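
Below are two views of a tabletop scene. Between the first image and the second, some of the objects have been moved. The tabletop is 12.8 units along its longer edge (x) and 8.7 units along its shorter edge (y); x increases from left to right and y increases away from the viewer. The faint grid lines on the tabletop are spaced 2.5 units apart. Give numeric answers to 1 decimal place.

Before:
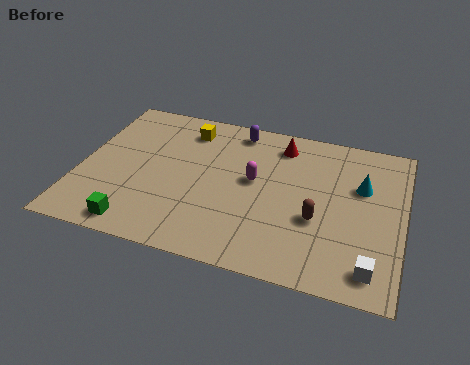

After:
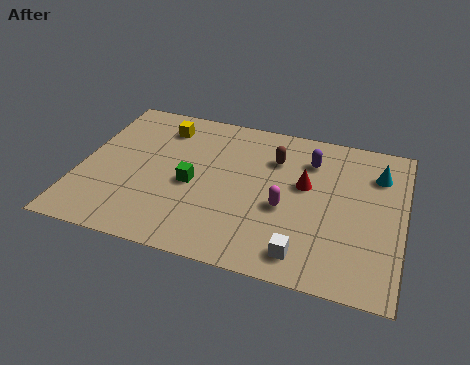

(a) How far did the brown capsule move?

3.6

The brown capsule was near (9.5, 3.3) before and (7.6, 6.3) after, so it travelled √(1.9² + 3.0²) ≈ 3.6 units.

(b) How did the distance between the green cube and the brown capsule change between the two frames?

-3.4

The distance was about 7.3 in the first image and 3.9 in the second, so they moved 3.4 units closer together.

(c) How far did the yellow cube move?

1.0

From (4.0, 7.1) to (3.0, 7.0), the yellow cube covered √(1.0² + 0.1²) ≈ 1.0 units.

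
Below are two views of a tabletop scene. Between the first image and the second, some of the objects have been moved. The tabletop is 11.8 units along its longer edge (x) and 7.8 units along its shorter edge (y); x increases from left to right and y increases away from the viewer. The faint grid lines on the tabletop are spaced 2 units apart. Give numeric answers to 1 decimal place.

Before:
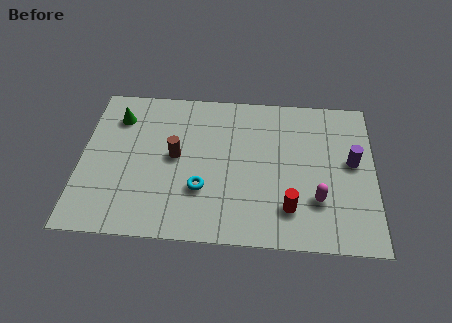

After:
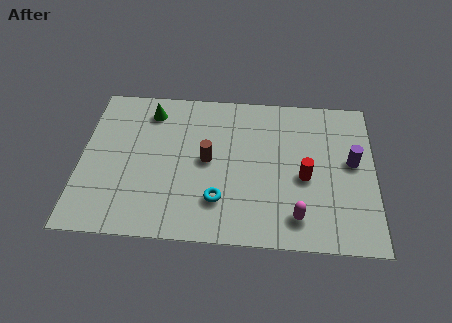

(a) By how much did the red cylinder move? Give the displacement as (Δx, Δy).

(0.6, 1.6)

The red cylinder was at about (8.4, 1.8) and moved to about (9.0, 3.4).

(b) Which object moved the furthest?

the red cylinder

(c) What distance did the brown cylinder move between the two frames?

1.3

The brown cylinder was near (3.8, 4.1) before and (5.1, 4.0) after, so it travelled √(1.3² + 0.1²) ≈ 1.3 units.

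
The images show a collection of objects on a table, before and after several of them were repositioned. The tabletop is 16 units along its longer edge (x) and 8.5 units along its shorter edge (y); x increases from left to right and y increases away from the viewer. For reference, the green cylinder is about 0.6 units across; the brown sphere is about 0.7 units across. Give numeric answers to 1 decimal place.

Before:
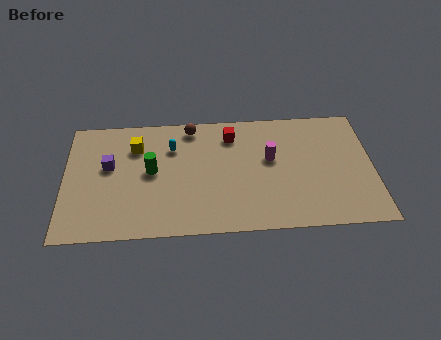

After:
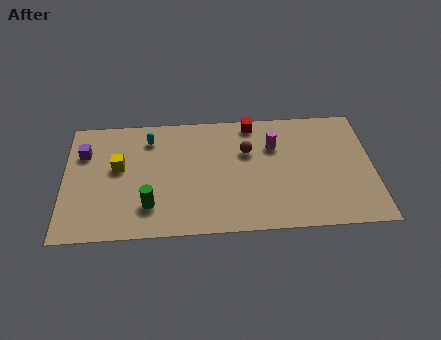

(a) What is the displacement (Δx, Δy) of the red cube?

(1.1, 0.8)

The red cube was at about (8.7, 6.8) and moved to about (9.8, 7.6).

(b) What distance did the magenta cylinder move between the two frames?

0.9

From (10.7, 5.0) to (10.9, 5.9), the magenta cylinder covered √(0.2² + 0.9²) ≈ 0.9 units.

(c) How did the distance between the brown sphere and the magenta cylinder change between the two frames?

-3.4

They were about 4.8 units apart before and 1.4 after — 3.4 units closer together.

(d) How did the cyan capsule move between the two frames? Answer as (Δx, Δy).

(-1.2, 0.7)

The cyan capsule started near (5.6, 6.1) and ended near (4.4, 6.8).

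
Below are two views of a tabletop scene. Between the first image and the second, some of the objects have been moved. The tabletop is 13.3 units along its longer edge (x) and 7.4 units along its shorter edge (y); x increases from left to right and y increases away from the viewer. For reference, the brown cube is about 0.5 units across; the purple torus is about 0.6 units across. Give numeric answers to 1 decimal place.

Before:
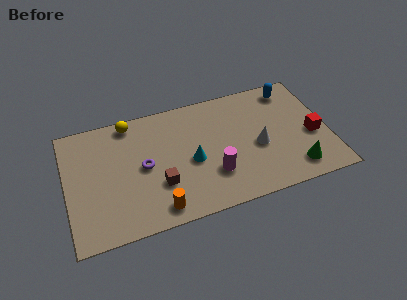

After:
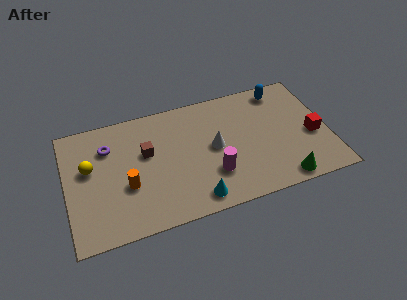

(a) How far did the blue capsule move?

0.5

The blue capsule moved from about (11.7, 6.3) to (11.2, 6.4), a distance of √(0.5² + 0.1²) ≈ 0.5.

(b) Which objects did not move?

the red cube and the magenta cylinder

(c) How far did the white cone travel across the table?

2.3

The white cone moved from about (9.7, 3.2) to (7.5, 3.8), a distance of √(2.2² + 0.6²) ≈ 2.3.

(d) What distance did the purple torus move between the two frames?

2.4

The purple torus was near (3.9, 3.7) before and (2.2, 5.4) after, so it travelled √(1.7² + 1.7²) ≈ 2.4 units.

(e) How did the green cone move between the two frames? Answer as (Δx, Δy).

(-0.7, -0.5)

The green cone started near (11.4, 1.3) and ended near (10.7, 0.8).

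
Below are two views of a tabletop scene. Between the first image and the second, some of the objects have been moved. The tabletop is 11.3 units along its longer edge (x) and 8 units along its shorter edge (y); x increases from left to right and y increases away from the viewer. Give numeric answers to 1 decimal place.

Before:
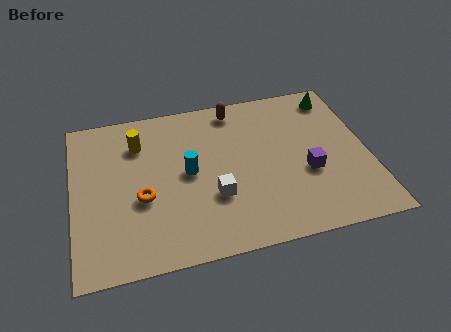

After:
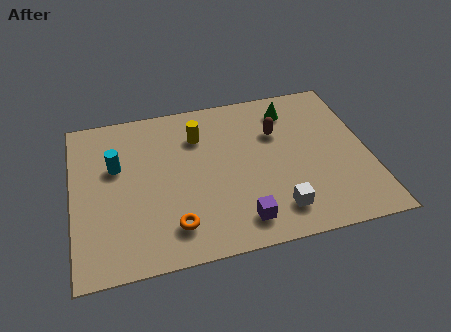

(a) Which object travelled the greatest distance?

the purple cube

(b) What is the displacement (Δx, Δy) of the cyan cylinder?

(-2.7, 0.9)

The cyan cylinder started near (4.4, 4.1) and ended near (1.7, 5.0).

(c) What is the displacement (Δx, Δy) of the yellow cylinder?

(2.3, -0.1)

The yellow cylinder was at about (2.6, 6.0) and moved to about (4.9, 5.9).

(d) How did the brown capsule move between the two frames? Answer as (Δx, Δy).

(1.5, -1.6)

The brown capsule started near (6.4, 7.0) and ended near (7.9, 5.4).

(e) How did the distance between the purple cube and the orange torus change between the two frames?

-3.8

The distance was about 6.3 in the first image and 2.5 in the second, so they moved 3.8 units closer together.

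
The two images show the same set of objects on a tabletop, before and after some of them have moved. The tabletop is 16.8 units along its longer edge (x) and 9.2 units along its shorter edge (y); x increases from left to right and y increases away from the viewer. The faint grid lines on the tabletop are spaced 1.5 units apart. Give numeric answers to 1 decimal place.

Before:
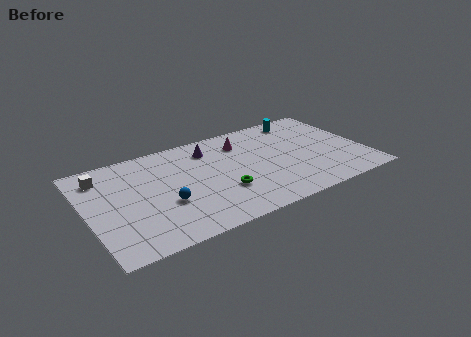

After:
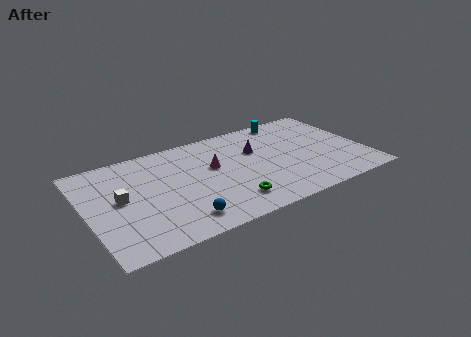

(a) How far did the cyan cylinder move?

0.9

From (13.6, 8.0) to (12.8, 8.3), the cyan cylinder covered √(0.8² + 0.3²) ≈ 0.9 units.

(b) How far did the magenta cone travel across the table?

2.6

The magenta cone moved from about (9.7, 7.1) to (7.7, 5.5), a distance of √(2.0² + 1.6²) ≈ 2.6.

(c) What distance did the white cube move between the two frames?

2.6

From (1.2, 7.4) to (2.0, 4.9), the white cube covered √(0.8² + 2.5²) ≈ 2.6 units.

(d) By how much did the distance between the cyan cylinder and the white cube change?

-1.1

They were about 12.4 units apart before and 11.3 after — 1.1 units closer together.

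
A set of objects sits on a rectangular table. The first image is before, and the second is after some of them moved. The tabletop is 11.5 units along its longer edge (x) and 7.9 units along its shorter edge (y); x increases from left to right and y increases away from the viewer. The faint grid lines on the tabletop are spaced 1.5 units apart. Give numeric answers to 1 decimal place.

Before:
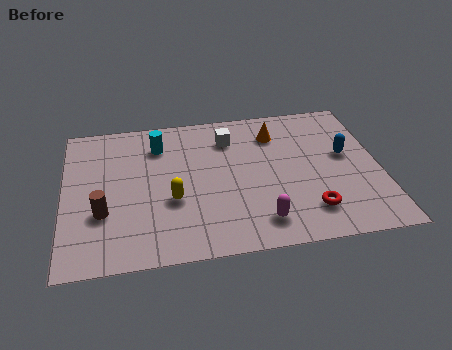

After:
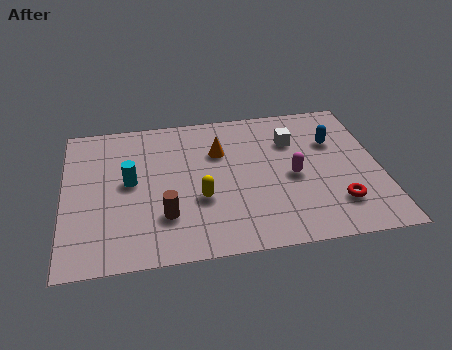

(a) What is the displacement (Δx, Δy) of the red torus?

(1.0, 0.2)

From the two frames, the red torus sits at roughly (8.8, 1.7) before and (9.8, 1.9) after.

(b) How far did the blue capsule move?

0.9

From (10.3, 4.5) to (9.9, 5.3), the blue capsule covered √(0.4² + 0.8²) ≈ 0.9 units.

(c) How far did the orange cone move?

2.2

The orange cone moved from about (7.8, 6.1) to (5.7, 5.4), a distance of √(2.1² + 0.7²) ≈ 2.2.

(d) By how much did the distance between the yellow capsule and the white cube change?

+0.6

Before: roughly 3.8 units apart; after: 4.4. That's 0.6 units further apart.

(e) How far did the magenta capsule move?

2.6

The magenta capsule moved from about (7.0, 1.4) to (8.3, 3.6), a distance of √(1.3² + 2.2²) ≈ 2.6.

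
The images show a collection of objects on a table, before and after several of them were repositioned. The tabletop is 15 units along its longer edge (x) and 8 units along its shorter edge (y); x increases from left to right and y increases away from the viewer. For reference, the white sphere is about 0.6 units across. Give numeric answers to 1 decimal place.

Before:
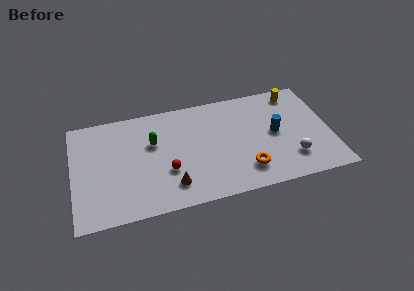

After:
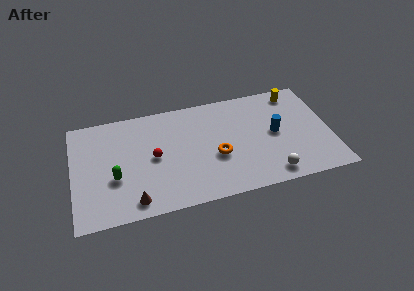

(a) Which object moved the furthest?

the green capsule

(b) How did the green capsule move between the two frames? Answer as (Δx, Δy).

(-2.3, -2.1)

The green capsule started near (4.7, 5.1) and ended near (2.4, 3.0).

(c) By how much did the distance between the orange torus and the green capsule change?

-0.3

The distance was about 6.2 in the first image and 5.9 in the second, so they moved 0.3 units closer together.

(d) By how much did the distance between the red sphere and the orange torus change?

-0.9

They were about 4.6 units apart before and 3.7 after — 0.9 units closer together.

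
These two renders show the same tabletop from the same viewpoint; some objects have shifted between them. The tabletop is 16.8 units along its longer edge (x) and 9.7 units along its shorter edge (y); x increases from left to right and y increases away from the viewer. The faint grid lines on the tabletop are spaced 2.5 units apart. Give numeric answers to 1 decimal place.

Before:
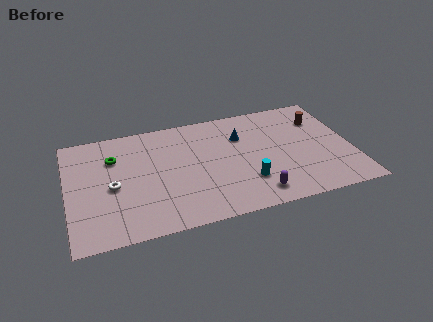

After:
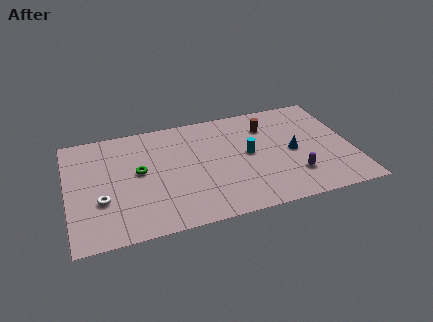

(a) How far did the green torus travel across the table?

2.1

The green torus was near (2.8, 6.9) before and (4.2, 5.3) after, so it travelled √(1.4² + 1.6²) ≈ 2.1 units.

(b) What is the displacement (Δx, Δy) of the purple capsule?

(2.4, 1.0)

The purple capsule started near (10.8, 1.5) and ended near (13.2, 2.5).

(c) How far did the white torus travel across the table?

1.2

From (2.6, 4.4) to (1.9, 3.4), the white torus covered √(0.7² + 1.0²) ≈ 1.2 units.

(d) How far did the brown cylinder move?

3.2

From (15.2, 7.1) to (12.0, 7.3), the brown cylinder covered √(3.2² + 0.2²) ≈ 3.2 units.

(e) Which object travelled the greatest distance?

the blue cone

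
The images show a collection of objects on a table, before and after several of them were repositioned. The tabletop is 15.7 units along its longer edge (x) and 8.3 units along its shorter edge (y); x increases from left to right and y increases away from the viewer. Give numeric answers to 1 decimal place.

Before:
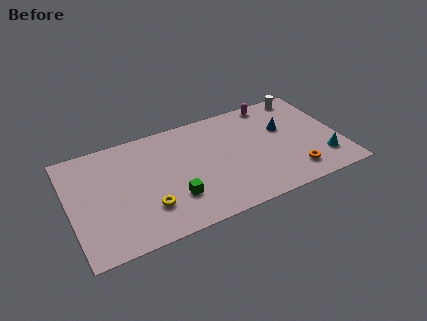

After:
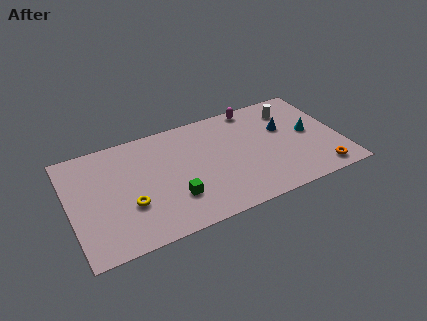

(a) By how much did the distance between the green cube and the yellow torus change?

+1.0

The distance was about 1.5 in the first image and 2.5 in the second, so they moved 1.0 units further apart.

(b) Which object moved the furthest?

the cyan cone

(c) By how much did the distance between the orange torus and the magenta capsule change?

+1.2

The distance was about 5.9 in the first image and 7.1 in the second, so they moved 1.2 units further apart.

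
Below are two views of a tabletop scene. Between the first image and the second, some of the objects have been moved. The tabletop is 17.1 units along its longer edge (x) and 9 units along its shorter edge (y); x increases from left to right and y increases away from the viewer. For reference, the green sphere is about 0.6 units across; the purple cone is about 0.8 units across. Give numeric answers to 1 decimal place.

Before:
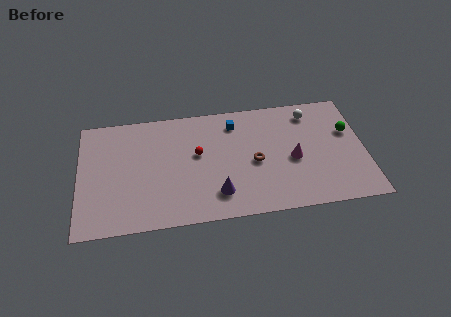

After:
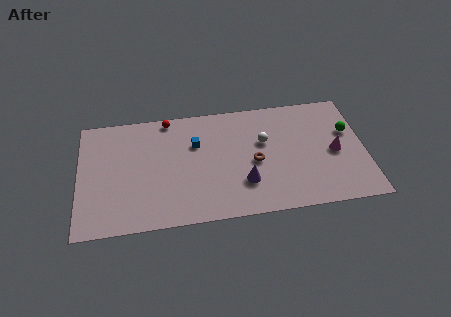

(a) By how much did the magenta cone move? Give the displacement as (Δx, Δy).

(2.5, 0.2)

From the two frames, the magenta cone sits at roughly (12.8, 4.0) before and (15.3, 4.2) after.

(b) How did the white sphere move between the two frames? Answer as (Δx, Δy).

(-2.9, -1.9)

The white sphere started near (14.0, 7.5) and ended near (11.1, 5.6).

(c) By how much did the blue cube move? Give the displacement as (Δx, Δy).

(-2.4, -1.3)

The blue cube started near (9.4, 7.3) and ended near (7.0, 6.0).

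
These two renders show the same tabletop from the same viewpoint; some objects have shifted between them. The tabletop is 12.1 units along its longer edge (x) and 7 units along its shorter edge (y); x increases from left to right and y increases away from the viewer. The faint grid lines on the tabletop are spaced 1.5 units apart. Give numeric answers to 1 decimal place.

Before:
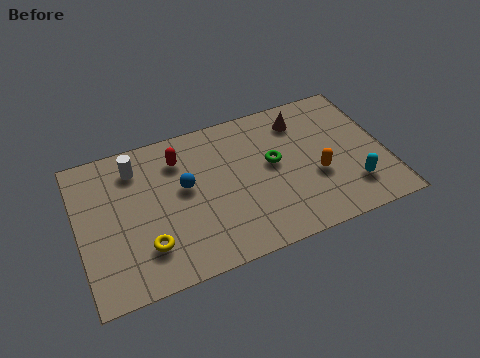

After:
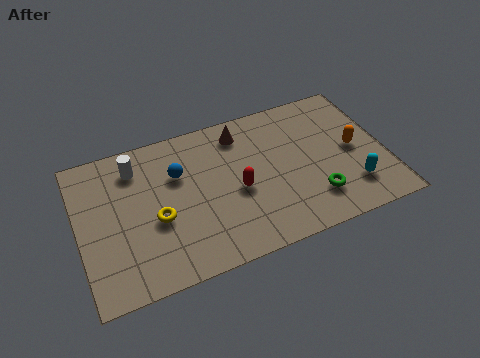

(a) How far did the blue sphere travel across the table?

0.7

The blue sphere moved from about (4.2, 4.0) to (4.0, 4.7), a distance of √(0.2² + 0.7²) ≈ 0.7.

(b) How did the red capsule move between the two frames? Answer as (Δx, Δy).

(2.1, -2.3)

From the two frames, the red capsule sits at roughly (4.1, 5.4) before and (6.2, 3.1) after.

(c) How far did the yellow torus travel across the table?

1.2

The yellow torus moved from about (2.5, 1.8) to (3.0, 2.9), a distance of √(0.5² + 1.1²) ≈ 1.2.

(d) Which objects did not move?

the white cylinder and the cyan capsule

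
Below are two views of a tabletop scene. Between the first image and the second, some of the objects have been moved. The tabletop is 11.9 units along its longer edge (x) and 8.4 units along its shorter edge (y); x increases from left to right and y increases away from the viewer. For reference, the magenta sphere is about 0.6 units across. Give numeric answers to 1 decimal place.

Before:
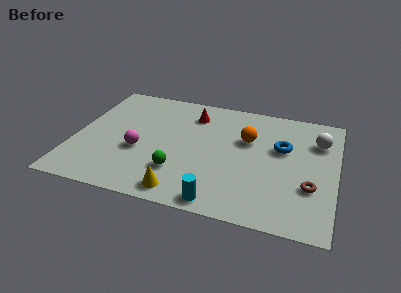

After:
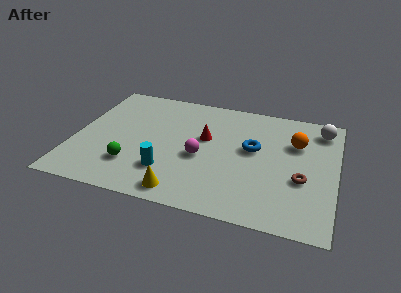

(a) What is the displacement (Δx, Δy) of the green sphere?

(-2.1, -0.1)

The green sphere started near (4.9, 2.3) and ended near (2.8, 2.2).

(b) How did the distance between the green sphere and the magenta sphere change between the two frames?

+1.2

They were about 2.1 units apart before and 3.3 after — 1.2 units further apart.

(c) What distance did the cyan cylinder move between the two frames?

2.9

From (6.9, 0.8) to (4.4, 2.2), the cyan cylinder covered √(2.5² + 1.4²) ≈ 2.9 units.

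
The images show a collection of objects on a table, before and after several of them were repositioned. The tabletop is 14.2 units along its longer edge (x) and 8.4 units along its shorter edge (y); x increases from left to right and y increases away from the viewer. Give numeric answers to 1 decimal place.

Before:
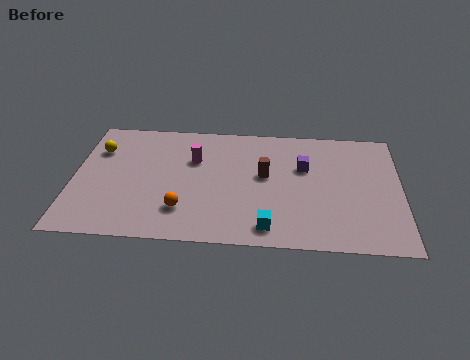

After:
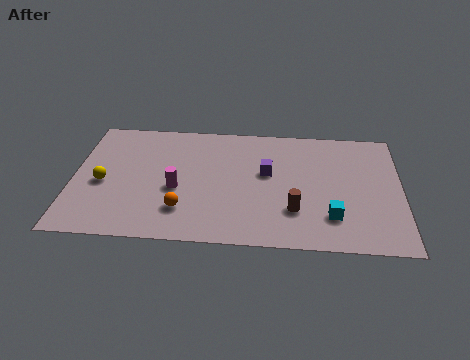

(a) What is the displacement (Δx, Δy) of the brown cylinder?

(1.3, -2.3)

The brown cylinder started near (8.3, 4.7) and ended near (9.6, 2.4).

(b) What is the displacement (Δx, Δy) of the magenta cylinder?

(-0.7, -2.1)

The magenta cylinder was at about (5.2, 5.6) and moved to about (4.5, 3.5).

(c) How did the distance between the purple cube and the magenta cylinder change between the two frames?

-0.7

They were about 4.8 units apart before and 4.1 after — 0.7 units closer together.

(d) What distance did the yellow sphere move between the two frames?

2.3

The yellow sphere moved from about (1.0, 6.0) to (1.3, 3.7), a distance of √(0.3² + 2.3²) ≈ 2.3.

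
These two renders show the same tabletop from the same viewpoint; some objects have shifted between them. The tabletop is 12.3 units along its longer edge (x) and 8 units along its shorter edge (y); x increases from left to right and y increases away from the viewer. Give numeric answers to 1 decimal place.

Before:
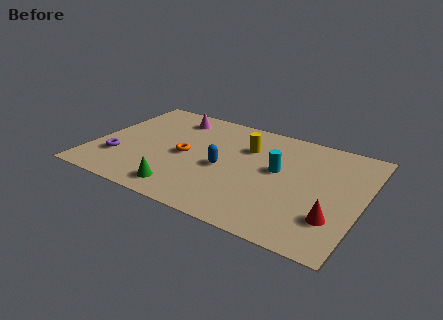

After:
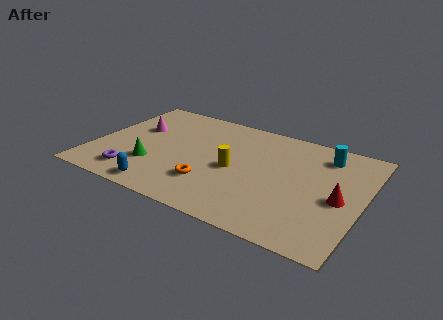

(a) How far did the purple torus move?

1.3

From (1.3, 2.3) to (2.2, 1.4), the purple torus covered √(0.9² + 0.9²) ≈ 1.3 units.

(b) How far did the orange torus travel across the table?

2.1

The orange torus was near (4.2, 3.8) before and (5.6, 2.2) after, so it travelled √(1.4² + 1.6²) ≈ 2.1 units.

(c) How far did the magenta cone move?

2.2

The magenta cone was near (3.2, 6.6) before and (1.7, 5.0) after, so it travelled √(1.5² + 1.6²) ≈ 2.2 units.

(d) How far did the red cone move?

1.4

From (11.2, 2.2) to (11.3, 3.6), the red cone covered √(0.1² + 1.4²) ≈ 1.4 units.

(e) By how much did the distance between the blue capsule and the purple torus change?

-3.4

Before: roughly 4.9 units apart; after: 1.5. That's 3.4 units closer together.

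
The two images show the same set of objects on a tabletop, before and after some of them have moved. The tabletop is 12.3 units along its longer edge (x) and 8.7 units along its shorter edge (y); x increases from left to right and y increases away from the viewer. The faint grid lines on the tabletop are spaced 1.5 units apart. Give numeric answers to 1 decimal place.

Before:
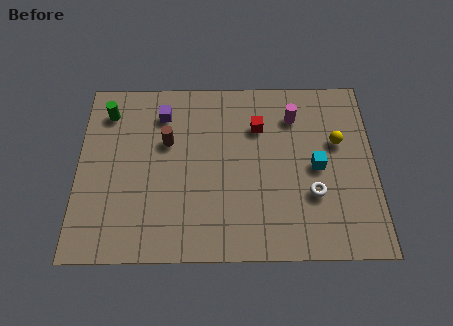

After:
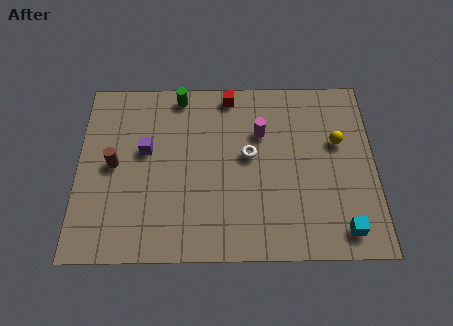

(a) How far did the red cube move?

2.0

The red cube was near (7.5, 6.2) before and (6.3, 7.8) after, so it travelled √(1.2² + 1.6²) ≈ 2.0 units.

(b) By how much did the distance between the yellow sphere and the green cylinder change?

-2.7

Before: roughly 9.7 units apart; after: 7.0. That's 2.7 units closer together.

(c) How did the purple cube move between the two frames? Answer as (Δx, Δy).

(-0.7, -1.8)

From the two frames, the purple cube sits at roughly (3.5, 6.9) before and (2.8, 5.1) after.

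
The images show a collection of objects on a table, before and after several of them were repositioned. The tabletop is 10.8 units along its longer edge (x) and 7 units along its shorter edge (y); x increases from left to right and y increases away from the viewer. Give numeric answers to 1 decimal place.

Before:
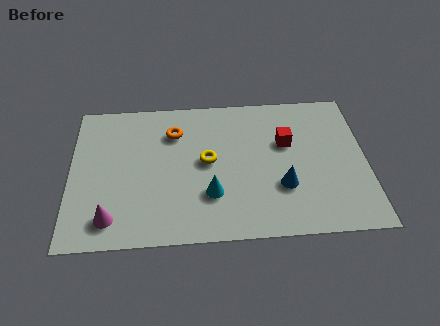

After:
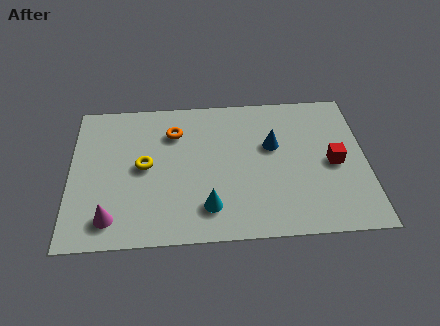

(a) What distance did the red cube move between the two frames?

2.0

The red cube was near (7.9, 4.4) before and (9.6, 3.3) after, so it travelled √(1.7² + 1.1²) ≈ 2.0 units.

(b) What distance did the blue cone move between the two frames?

2.0

The blue cone moved from about (7.7, 2.3) to (7.4, 4.3), a distance of √(0.3² + 2.0²) ≈ 2.0.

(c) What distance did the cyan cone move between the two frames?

0.6

The cyan cone was near (5.1, 2.1) before and (5.0, 1.5) after, so it travelled √(0.1² + 0.6²) ≈ 0.6 units.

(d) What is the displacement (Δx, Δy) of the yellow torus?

(-2.3, -0.1)

The yellow torus started near (5.0, 3.7) and ended near (2.7, 3.6).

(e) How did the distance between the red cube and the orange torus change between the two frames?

+1.9

The distance was about 4.2 in the first image and 6.1 in the second, so they moved 1.9 units further apart.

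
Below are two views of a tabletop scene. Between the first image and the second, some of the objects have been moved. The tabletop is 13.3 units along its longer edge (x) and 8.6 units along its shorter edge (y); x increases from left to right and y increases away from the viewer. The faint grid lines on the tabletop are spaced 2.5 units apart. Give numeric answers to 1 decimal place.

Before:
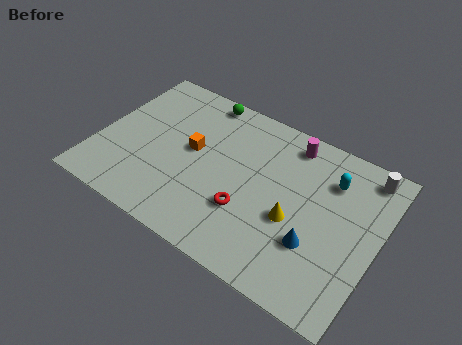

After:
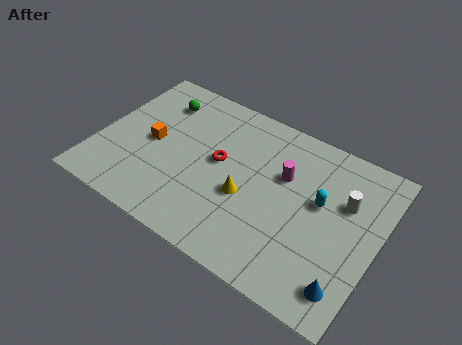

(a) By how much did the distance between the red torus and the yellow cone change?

-0.3

Before: roughly 2.2 units apart; after: 1.9. That's 0.3 units closer together.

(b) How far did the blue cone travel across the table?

2.1

From (10.6, 2.8) to (12.3, 1.5), the blue cone covered √(1.7² + 1.3²) ≈ 2.1 units.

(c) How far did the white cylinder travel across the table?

2.0

The white cylinder was near (12.3, 7.5) before and (11.6, 5.6) after, so it travelled √(0.7² + 1.9²) ≈ 2.0 units.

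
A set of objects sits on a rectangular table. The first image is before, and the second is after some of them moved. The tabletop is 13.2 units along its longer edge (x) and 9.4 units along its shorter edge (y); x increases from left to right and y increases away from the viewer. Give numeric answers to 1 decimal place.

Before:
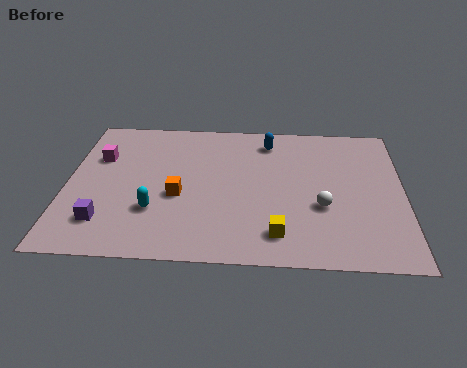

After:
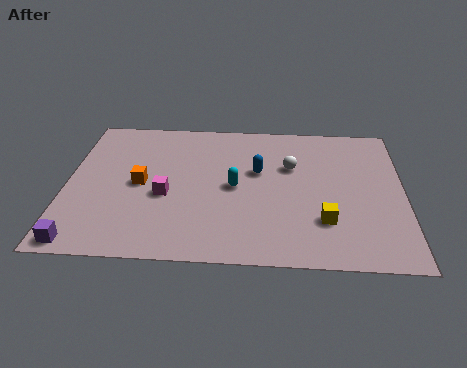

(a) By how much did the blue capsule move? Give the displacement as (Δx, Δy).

(-0.4, -2.1)

The blue capsule started near (7.9, 7.8) and ended near (7.5, 5.7).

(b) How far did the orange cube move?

1.7

From (4.4, 3.9) to (2.9, 4.6), the orange cube covered √(1.5² + 0.7²) ≈ 1.7 units.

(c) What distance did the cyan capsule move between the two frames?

3.5

The cyan capsule was near (3.5, 2.9) before and (6.6, 4.6) after, so it travelled √(3.1² + 1.7²) ≈ 3.5 units.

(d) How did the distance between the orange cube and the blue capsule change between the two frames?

-0.5

They were about 5.2 units apart before and 4.7 after — 0.5 units closer together.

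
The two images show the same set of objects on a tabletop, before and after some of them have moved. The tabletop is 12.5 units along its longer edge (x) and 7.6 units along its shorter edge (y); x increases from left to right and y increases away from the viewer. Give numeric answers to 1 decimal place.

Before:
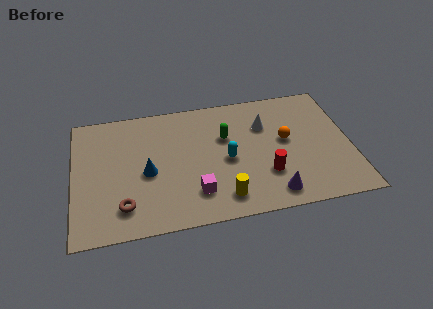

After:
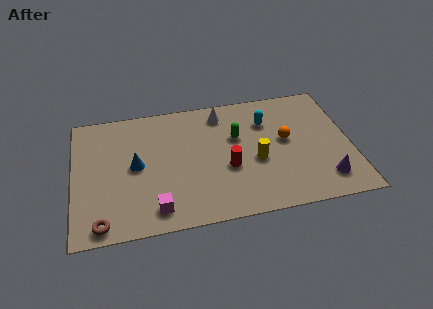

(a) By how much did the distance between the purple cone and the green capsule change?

+0.8

Before: roughly 4.2 units apart; after: 5.0. That's 0.8 units further apart.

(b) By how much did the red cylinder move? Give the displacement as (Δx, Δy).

(-1.7, 0.7)

From the two frames, the red cylinder sits at roughly (8.6, 2.3) before and (6.9, 3.0) after.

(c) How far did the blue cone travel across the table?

0.7

The blue cone was near (3.3, 3.4) before and (2.8, 3.9) after, so it travelled √(0.5² + 0.5²) ≈ 0.7 units.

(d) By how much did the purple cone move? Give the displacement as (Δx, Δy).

(2.4, 0.4)

From the two frames, the purple cone sits at roughly (8.8, 1.1) before and (11.2, 1.5) after.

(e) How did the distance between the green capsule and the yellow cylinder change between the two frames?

-1.8

They were about 3.6 units apart before and 1.8 after — 1.8 units closer together.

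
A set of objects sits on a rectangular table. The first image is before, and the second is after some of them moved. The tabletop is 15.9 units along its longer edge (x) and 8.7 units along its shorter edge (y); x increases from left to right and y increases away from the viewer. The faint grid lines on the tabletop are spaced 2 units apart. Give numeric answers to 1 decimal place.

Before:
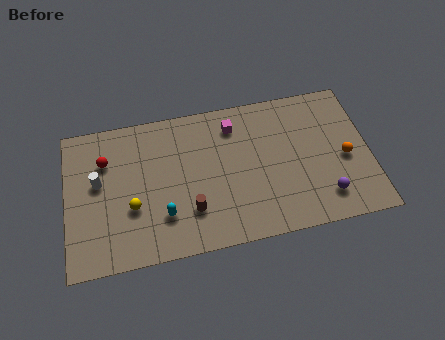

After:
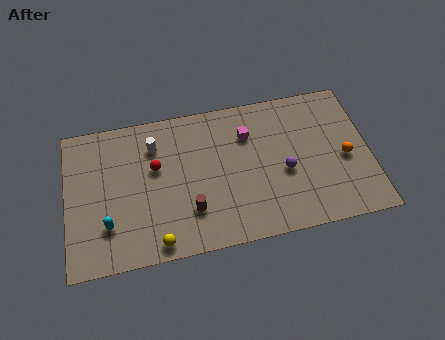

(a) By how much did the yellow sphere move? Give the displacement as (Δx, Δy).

(1.2, -2.3)

From the two frames, the yellow sphere sits at roughly (3.4, 3.2) before and (4.6, 0.9) after.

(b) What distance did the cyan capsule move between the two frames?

2.9

The cyan capsule was near (5.0, 2.4) before and (2.1, 2.4) after, so it travelled √(2.9² + 0.0²) ≈ 2.9 units.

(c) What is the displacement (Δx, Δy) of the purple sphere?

(-2.0, 1.9)

From the two frames, the purple sphere sits at roughly (13.4, 1.8) before and (11.4, 3.7) after.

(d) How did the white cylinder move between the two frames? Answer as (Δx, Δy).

(3.0, 1.6)

From the two frames, the white cylinder sits at roughly (1.7, 5.0) before and (4.7, 6.6) after.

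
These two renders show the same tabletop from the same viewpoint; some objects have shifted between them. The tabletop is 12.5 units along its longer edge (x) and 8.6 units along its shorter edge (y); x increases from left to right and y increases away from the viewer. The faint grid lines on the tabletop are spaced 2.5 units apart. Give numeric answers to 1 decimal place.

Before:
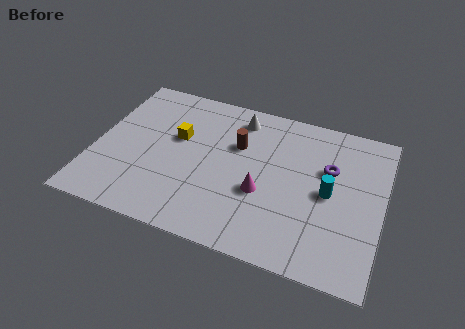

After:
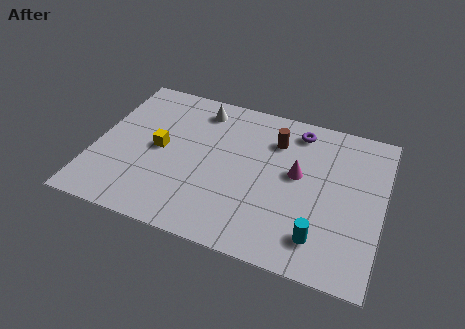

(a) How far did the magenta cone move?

2.1

From (7.4, 3.3) to (8.8, 4.8), the magenta cone covered √(1.4² + 1.5²) ≈ 2.1 units.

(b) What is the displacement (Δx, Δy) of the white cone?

(-1.7, 0.0)

The white cone was at about (6.0, 7.2) and moved to about (4.3, 7.2).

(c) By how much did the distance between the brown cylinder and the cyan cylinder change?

+0.9

The distance was about 4.3 in the first image and 5.2 in the second, so they moved 0.9 units further apart.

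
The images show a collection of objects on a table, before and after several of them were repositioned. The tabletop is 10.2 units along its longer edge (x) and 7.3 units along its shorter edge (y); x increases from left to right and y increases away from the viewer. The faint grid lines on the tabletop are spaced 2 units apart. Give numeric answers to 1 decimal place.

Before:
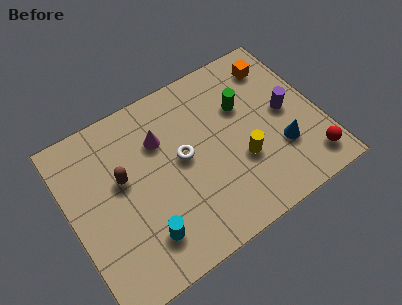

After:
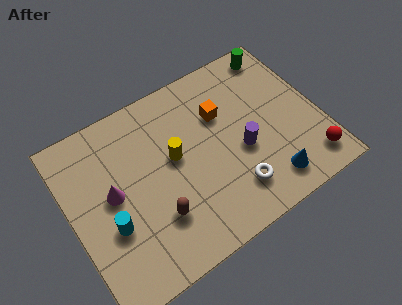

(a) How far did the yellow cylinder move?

2.9

The yellow cylinder moved from about (6.8, 2.6) to (4.3, 4.1), a distance of √(2.5² + 1.5²) ≈ 2.9.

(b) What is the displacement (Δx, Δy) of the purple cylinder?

(-2.0, -0.7)

From the two frames, the purple cylinder sits at roughly (8.9, 3.7) before and (6.9, 3.0) after.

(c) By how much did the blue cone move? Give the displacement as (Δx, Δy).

(-0.7, -1.1)

The blue cone started near (8.4, 2.3) and ended near (7.7, 1.2).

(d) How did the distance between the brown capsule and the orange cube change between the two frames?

-2.6

Before: roughly 6.9 units apart; after: 4.3. That's 2.6 units closer together.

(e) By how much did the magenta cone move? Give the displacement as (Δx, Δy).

(-2.2, -1.2)

From the two frames, the magenta cone sits at roughly (3.9, 5.1) before and (1.7, 3.9) after.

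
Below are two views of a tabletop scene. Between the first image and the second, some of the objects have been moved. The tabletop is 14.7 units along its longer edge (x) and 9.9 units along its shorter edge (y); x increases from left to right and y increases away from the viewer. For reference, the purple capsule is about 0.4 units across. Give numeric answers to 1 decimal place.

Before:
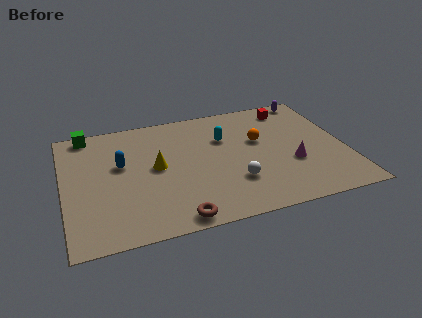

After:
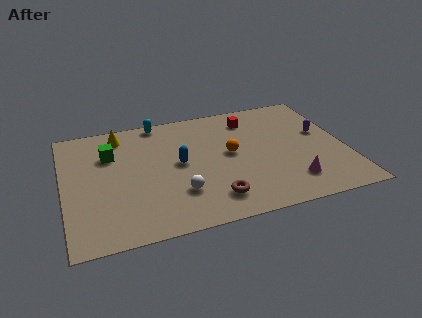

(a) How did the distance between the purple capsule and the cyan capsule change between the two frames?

+3.6

Before: roughly 5.4 units apart; after: 9.0. That's 3.6 units further apart.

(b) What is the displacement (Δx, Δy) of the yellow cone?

(-1.7, 3.2)

From the two frames, the yellow cone sits at roughly (4.8, 5.2) before and (3.1, 8.4) after.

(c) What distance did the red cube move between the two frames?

2.2

The red cube was near (12.2, 8.4) before and (10.0, 8.0) after, so it travelled √(2.2² + 0.4²) ≈ 2.2 units.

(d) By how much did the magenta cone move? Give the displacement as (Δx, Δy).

(-0.2, -1.5)

The magenta cone started near (11.8, 3.6) and ended near (11.6, 2.1).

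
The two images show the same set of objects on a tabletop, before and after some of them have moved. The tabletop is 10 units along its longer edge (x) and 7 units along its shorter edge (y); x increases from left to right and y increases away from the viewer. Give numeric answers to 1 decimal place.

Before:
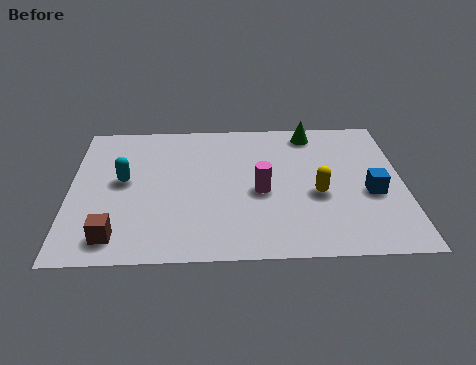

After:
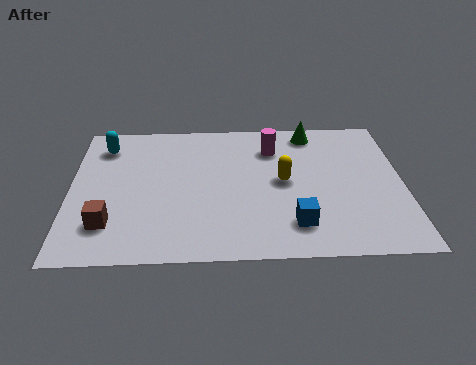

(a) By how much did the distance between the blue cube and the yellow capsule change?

+0.5

Before: roughly 1.6 units apart; after: 2.1. That's 0.5 units further apart.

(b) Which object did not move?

the green cone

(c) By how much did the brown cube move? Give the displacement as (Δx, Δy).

(-0.2, 0.6)

The brown cube started near (1.4, 1.1) and ended near (1.2, 1.7).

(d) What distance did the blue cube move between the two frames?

2.7

The blue cube moved from about (9.0, 2.9) to (6.7, 1.5), a distance of √(2.3² + 1.4²) ≈ 2.7.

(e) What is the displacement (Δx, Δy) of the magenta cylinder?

(0.4, 2.2)

The magenta cylinder started near (5.7, 3.1) and ended near (6.1, 5.3).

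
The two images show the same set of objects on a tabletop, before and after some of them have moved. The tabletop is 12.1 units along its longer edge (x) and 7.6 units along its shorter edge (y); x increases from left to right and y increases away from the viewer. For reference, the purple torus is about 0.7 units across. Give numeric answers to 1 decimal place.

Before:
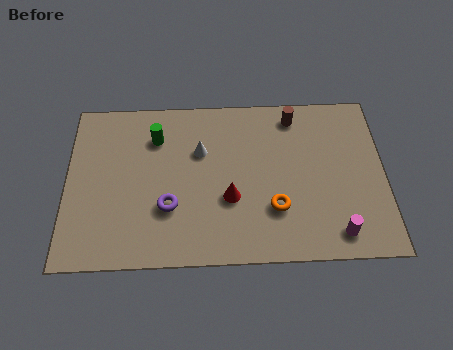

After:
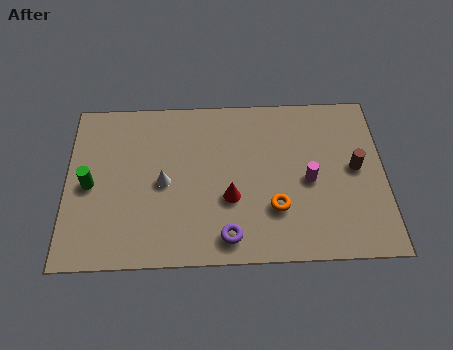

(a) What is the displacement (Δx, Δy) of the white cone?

(-1.4, -1.4)

The white cone started near (5.1, 5.0) and ended near (3.7, 3.6).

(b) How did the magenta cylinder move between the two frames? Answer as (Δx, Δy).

(-1.0, 2.4)

The magenta cylinder started near (10.2, 1.1) and ended near (9.2, 3.5).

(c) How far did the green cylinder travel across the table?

3.3

From (3.4, 5.7) to (0.9, 3.6), the green cylinder covered √(2.5² + 2.1²) ≈ 3.3 units.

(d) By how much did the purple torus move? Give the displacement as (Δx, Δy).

(2.2, -1.4)

The purple torus was at about (3.9, 2.5) and moved to about (6.1, 1.1).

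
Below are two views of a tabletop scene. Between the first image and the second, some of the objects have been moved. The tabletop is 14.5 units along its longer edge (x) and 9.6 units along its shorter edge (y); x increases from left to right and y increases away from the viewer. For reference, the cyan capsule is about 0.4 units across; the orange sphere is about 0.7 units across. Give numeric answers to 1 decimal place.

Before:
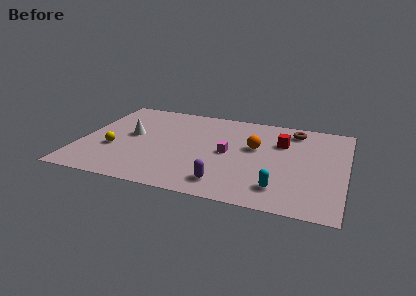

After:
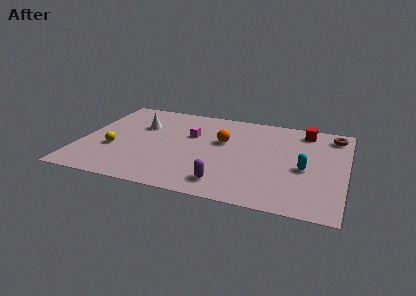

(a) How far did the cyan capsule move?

2.6

From (11.1, 1.9) to (12.3, 4.2), the cyan capsule covered √(1.2² + 2.3²) ≈ 2.6 units.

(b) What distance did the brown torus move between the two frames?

2.2

The brown torus moved from about (11.5, 8.1) to (13.7, 8.1), a distance of √(2.2² + 0.0²) ≈ 2.2.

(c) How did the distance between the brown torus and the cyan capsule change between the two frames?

-2.1

Before: roughly 6.2 units apart; after: 4.1. That's 2.1 units closer together.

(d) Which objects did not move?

the purple capsule and the yellow sphere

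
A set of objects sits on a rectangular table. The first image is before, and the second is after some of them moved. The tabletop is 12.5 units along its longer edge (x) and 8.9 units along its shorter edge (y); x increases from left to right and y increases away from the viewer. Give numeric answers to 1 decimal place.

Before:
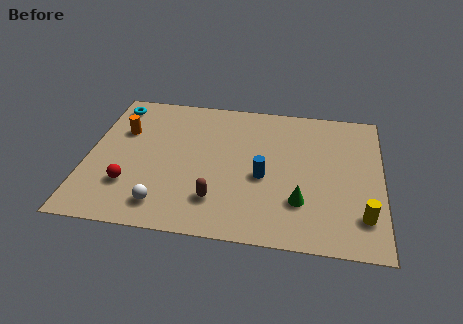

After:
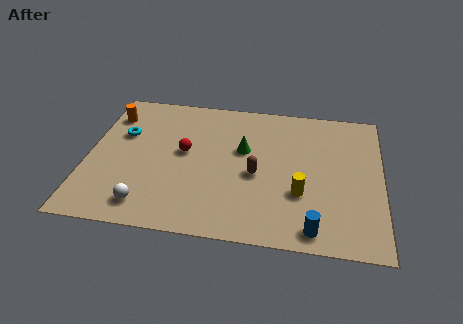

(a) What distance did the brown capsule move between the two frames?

2.4

The brown capsule moved from about (5.6, 2.1) to (7.2, 3.9), a distance of √(1.6² + 1.8²) ≈ 2.4.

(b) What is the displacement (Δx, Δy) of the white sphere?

(-0.7, -0.1)

The white sphere was at about (3.4, 1.5) and moved to about (2.7, 1.4).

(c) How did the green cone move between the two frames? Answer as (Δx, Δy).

(-2.5, 2.9)

From the two frames, the green cone sits at roughly (9.1, 2.5) before and (6.6, 5.4) after.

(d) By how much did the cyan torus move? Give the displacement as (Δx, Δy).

(0.5, -1.9)

The cyan torus was at about (0.9, 7.6) and moved to about (1.4, 5.7).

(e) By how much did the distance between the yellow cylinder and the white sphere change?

-1.7

Before: roughly 8.3 units apart; after: 6.6. That's 1.7 units closer together.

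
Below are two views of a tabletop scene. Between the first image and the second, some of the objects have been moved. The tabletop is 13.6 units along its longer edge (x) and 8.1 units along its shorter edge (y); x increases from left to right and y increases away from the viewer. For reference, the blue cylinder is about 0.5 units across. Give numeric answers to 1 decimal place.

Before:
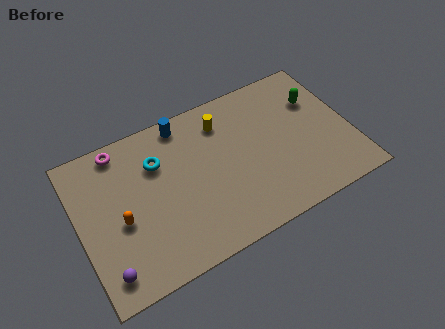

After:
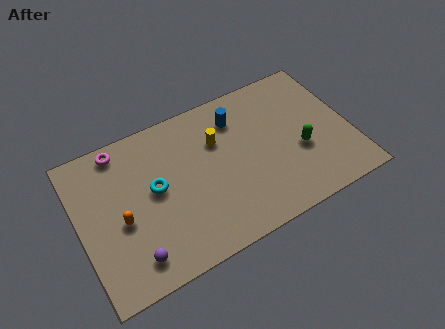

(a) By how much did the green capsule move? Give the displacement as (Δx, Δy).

(-1.2, -2.4)

The green capsule was at about (12.2, 5.6) and moved to about (11.0, 3.2).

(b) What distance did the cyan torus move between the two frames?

1.3

The cyan torus was near (4.1, 5.7) before and (3.8, 4.4) after, so it travelled √(0.3² + 1.3²) ≈ 1.3 units.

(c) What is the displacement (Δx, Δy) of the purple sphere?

(1.3, 0.1)

The purple sphere started near (1.0, 1.3) and ended near (2.3, 1.4).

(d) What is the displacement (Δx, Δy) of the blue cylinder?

(2.6, -0.9)

From the two frames, the blue cylinder sits at roughly (5.6, 7.2) before and (8.2, 6.3) after.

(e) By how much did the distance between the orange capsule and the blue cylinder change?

+1.6

The distance was about 5.2 in the first image and 6.8 in the second, so they moved 1.6 units further apart.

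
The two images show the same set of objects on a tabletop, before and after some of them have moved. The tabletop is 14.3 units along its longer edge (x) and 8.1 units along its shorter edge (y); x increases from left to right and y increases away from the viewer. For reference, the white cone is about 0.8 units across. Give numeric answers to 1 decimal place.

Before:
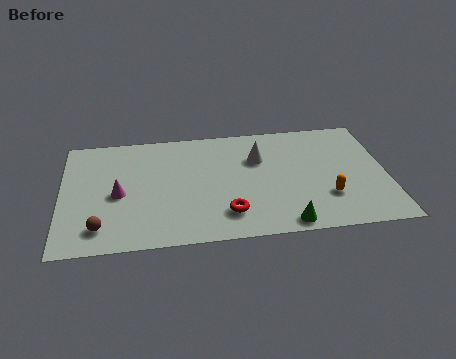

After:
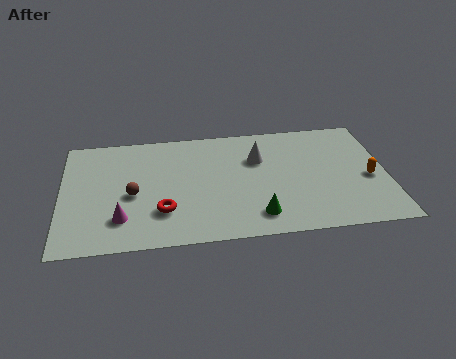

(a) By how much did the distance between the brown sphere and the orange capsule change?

+0.5

The distance was about 9.9 in the first image and 10.4 in the second, so they moved 0.5 units further apart.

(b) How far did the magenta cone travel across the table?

1.7

The magenta cone moved from about (2.5, 3.7) to (2.6, 2.0), a distance of √(0.1² + 1.7²) ≈ 1.7.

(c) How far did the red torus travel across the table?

2.8

The red torus moved from about (7.2, 1.8) to (4.4, 2.3), a distance of √(2.8² + 0.5²) ≈ 2.8.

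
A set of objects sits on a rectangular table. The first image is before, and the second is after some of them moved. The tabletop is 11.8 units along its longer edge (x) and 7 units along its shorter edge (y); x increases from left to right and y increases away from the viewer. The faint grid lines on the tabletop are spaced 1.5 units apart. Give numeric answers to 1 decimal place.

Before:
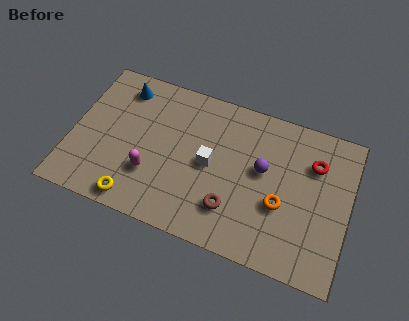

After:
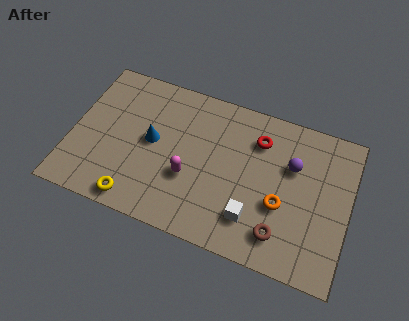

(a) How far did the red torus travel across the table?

2.4

The red torus moved from about (10.2, 5.0) to (7.8, 5.3), a distance of √(2.4² + 0.3²) ≈ 2.4.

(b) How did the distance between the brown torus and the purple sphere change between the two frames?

+0.7

The distance was about 2.5 in the first image and 3.2 in the second, so they moved 0.7 units further apart.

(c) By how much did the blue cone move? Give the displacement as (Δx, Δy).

(1.5, -2.1)

From the two frames, the blue cone sits at roughly (1.9, 5.8) before and (3.4, 3.7) after.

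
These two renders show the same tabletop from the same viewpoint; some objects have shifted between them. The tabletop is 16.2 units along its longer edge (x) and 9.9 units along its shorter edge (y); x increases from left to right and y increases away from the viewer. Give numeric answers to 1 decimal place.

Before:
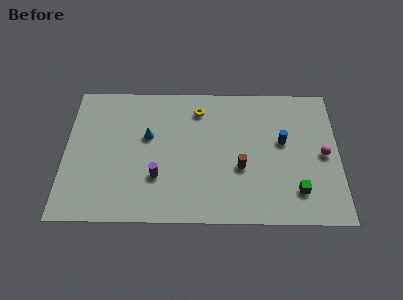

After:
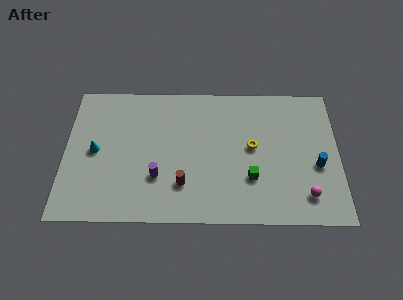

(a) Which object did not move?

the purple cylinder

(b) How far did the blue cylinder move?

2.6

The blue cylinder was near (12.9, 5.7) before and (14.9, 4.0) after, so it travelled √(2.0² + 1.7²) ≈ 2.6 units.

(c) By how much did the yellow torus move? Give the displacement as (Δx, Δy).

(3.2, -2.7)

The yellow torus was at about (7.9, 8.0) and moved to about (11.1, 5.3).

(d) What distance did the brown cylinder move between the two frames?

3.6

From (10.4, 3.8) to (7.0, 2.6), the brown cylinder covered √(3.4² + 1.2²) ≈ 3.6 units.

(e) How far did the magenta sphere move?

3.1

The magenta sphere moved from about (15.3, 4.8) to (14.2, 1.9), a distance of √(1.1² + 2.9²) ≈ 3.1.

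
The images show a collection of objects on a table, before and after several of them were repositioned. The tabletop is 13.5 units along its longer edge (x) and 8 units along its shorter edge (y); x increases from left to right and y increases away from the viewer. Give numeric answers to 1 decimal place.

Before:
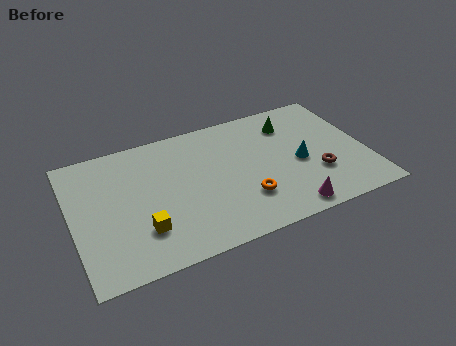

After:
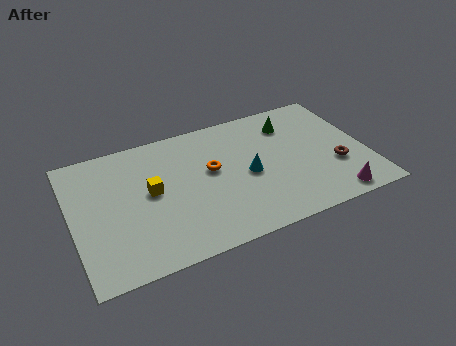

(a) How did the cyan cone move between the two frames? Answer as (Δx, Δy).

(-2.4, 0.1)

From the two frames, the cyan cone sits at roughly (10.4, 3.6) before and (8.0, 3.7) after.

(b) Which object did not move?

the green cone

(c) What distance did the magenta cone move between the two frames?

2.1

The magenta cone was near (9.5, 0.9) before and (11.6, 0.9) after, so it travelled √(2.1² + 0.0²) ≈ 2.1 units.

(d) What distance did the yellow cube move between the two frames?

2.2

The yellow cube was near (3.0, 2.2) before and (3.6, 4.3) after, so it travelled √(0.6² + 2.1²) ≈ 2.2 units.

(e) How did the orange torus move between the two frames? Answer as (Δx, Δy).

(-1.3, 2.3)

The orange torus started near (7.7, 2.3) and ended near (6.4, 4.6).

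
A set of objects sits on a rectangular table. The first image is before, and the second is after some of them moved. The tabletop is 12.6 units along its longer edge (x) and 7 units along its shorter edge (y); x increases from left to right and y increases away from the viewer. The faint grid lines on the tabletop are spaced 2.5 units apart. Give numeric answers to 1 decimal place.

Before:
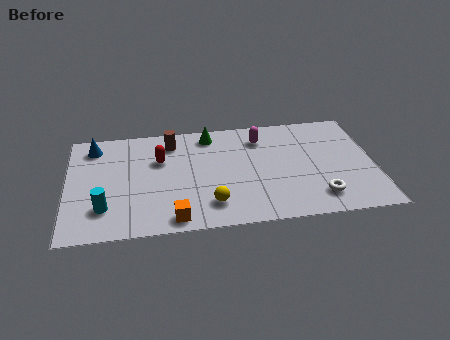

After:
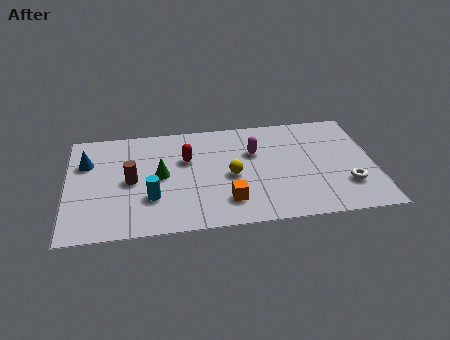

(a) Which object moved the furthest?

the green cone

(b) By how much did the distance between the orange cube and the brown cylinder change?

-0.6

The distance was about 4.9 in the first image and 4.3 in the second, so they moved 0.6 units closer together.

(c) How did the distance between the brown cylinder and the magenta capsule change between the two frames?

+1.5

They were about 3.7 units apart before and 5.2 after — 1.5 units further apart.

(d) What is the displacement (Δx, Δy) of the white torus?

(1.2, 0.6)

From the two frames, the white torus sits at roughly (10.2, 1.4) before and (11.4, 2.0) after.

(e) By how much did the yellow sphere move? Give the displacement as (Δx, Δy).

(0.9, 1.7)

From the two frames, the yellow sphere sits at roughly (5.8, 1.5) before and (6.7, 3.2) after.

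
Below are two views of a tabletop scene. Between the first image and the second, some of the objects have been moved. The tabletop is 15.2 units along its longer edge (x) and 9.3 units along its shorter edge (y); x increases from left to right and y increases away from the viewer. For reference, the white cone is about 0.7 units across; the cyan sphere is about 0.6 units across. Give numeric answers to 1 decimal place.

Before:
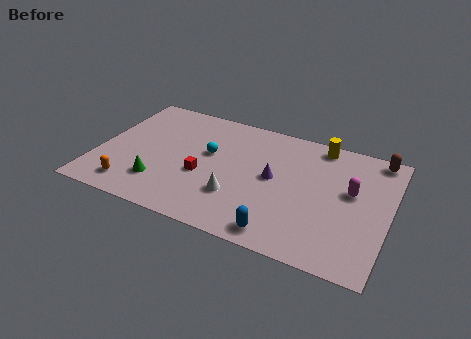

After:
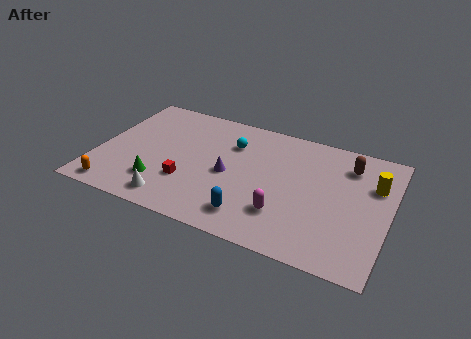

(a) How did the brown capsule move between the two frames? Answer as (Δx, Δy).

(-1.4, -1.1)

From the two frames, the brown capsule sits at roughly (14.3, 8.4) before and (12.9, 7.3) after.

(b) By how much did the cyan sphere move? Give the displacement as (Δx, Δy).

(1.1, 1.2)

The cyan sphere was at about (5.7, 5.5) and moved to about (6.8, 6.7).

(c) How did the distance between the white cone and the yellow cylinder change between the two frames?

+4.5

Before: roughly 6.7 units apart; after: 11.2. That's 4.5 units further apart.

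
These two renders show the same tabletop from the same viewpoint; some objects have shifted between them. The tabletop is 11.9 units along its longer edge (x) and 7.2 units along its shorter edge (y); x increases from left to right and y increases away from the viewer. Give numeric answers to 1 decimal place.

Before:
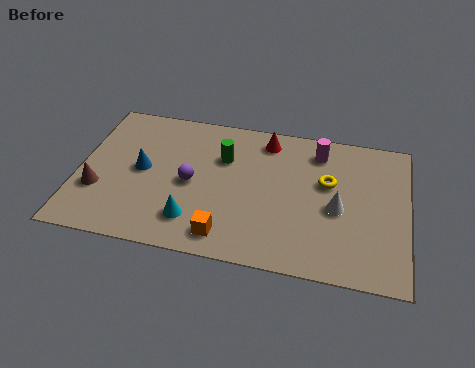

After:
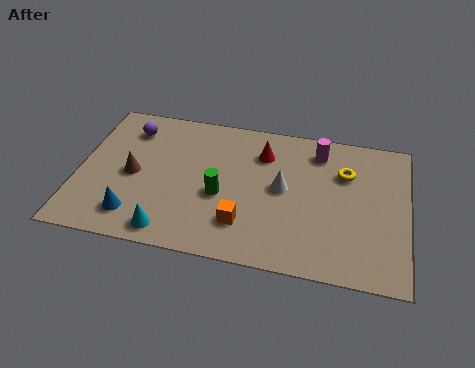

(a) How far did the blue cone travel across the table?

2.3

The blue cone was near (2.3, 3.7) before and (2.2, 1.4) after, so it travelled √(0.1² + 2.3²) ≈ 2.3 units.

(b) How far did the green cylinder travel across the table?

1.9

The green cylinder moved from about (5.2, 4.9) to (5.2, 3.0), a distance of √(0.0² + 1.9²) ≈ 1.9.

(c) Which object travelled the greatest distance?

the purple sphere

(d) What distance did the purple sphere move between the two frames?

3.3

From (4.1, 3.4) to (1.7, 5.7), the purple sphere covered √(2.4² + 2.3²) ≈ 3.3 units.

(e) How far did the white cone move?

2.1

The white cone was near (9.4, 3.2) before and (7.4, 3.8) after, so it travelled √(2.0² + 0.6²) ≈ 2.1 units.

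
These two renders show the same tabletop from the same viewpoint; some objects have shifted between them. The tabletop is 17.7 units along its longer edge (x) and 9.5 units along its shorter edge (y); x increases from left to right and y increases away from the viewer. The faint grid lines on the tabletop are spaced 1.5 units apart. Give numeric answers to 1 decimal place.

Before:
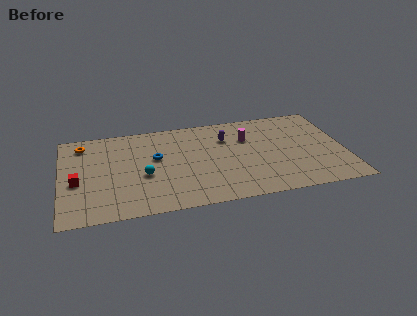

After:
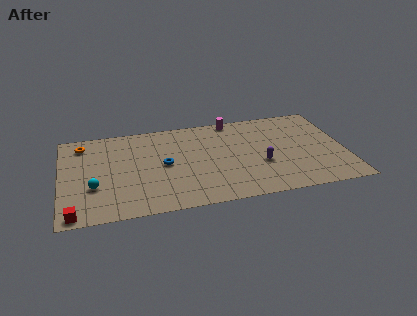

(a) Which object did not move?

the orange torus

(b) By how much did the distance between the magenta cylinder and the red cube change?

+1.8

Before: roughly 11.0 units apart; after: 12.8. That's 1.8 units further apart.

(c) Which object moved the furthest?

the purple capsule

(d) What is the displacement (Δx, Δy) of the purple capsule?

(2.0, -3.2)

The purple capsule was at about (10.4, 6.8) and moved to about (12.4, 3.6).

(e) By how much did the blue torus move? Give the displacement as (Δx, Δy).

(0.5, -0.8)

The blue torus started near (5.9, 5.6) and ended near (6.4, 4.8).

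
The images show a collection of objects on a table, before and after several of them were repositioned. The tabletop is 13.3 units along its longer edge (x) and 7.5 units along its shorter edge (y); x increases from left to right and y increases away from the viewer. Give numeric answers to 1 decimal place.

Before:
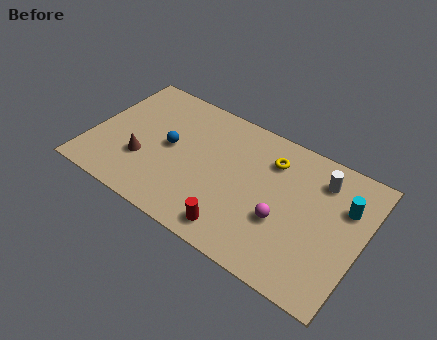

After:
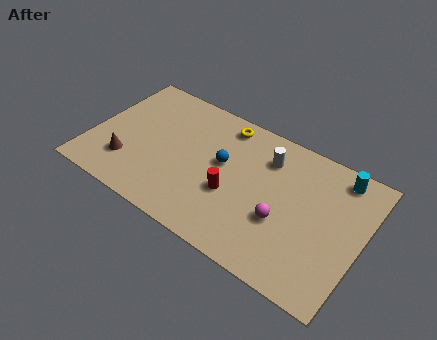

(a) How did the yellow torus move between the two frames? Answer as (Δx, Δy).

(-2.5, 0.8)

The yellow torus started near (8.6, 5.7) and ended near (6.1, 6.5).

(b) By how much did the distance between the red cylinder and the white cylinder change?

-2.8

They were about 5.9 units apart before and 3.1 after — 2.8 units closer together.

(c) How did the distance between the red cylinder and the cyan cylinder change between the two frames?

-0.3

The distance was about 6.2 in the first image and 5.9 in the second, so they moved 0.3 units closer together.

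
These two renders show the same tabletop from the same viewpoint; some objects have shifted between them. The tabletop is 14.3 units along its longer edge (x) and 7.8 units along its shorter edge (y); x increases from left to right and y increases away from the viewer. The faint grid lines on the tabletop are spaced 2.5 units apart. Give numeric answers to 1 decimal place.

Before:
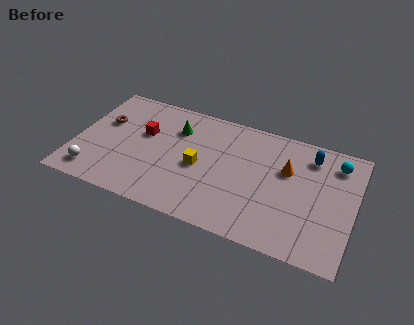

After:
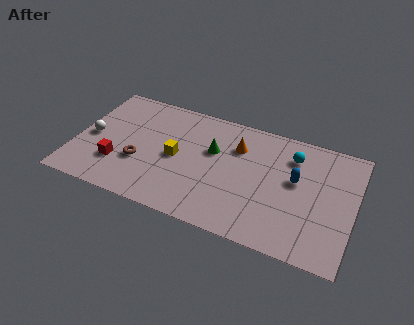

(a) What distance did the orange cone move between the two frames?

2.7

From (10.8, 5.0) to (8.2, 5.6), the orange cone covered √(2.6² + 0.6²) ≈ 2.7 units.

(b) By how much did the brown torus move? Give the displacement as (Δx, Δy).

(2.1, -2.1)

From the two frames, the brown torus sits at roughly (1.3, 4.9) before and (3.4, 2.8) after.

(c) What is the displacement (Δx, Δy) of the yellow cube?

(-1.2, 0.2)

The yellow cube started near (6.4, 3.6) and ended near (5.2, 3.8).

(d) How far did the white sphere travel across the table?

2.4

The white sphere moved from about (1.2, 1.3) to (0.8, 3.7), a distance of √(0.4² + 2.4²) ≈ 2.4.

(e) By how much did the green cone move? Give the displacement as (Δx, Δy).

(2.0, -0.8)

The green cone started near (5.0, 5.7) and ended near (7.0, 4.9).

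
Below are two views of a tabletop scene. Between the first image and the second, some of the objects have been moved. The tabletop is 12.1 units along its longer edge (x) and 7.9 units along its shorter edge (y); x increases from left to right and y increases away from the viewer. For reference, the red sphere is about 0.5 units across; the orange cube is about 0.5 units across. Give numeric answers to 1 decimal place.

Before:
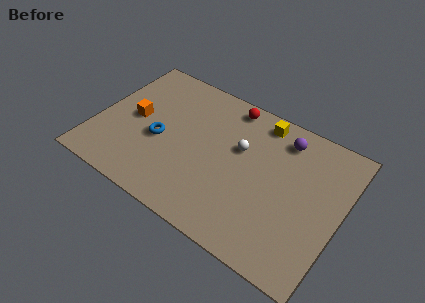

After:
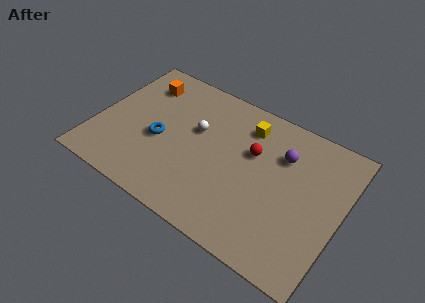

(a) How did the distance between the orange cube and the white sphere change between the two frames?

-2.0

They were about 5.3 units apart before and 3.3 after — 2.0 units closer together.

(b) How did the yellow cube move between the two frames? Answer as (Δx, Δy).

(-0.6, -0.6)

The yellow cube started near (7.7, 6.9) and ended near (7.1, 6.3).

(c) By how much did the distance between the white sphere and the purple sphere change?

+1.8

The distance was about 2.5 in the first image and 4.3 in the second, so they moved 1.8 units further apart.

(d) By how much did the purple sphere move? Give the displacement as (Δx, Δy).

(0.1, -0.9)

From the two frames, the purple sphere sits at roughly (8.9, 6.5) before and (9.0, 5.6) after.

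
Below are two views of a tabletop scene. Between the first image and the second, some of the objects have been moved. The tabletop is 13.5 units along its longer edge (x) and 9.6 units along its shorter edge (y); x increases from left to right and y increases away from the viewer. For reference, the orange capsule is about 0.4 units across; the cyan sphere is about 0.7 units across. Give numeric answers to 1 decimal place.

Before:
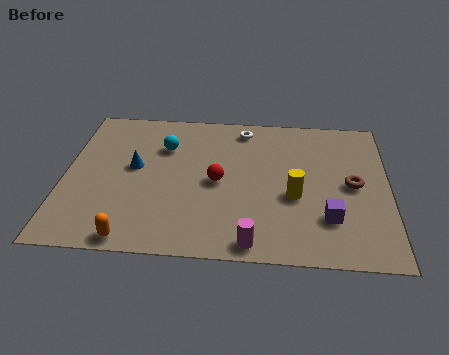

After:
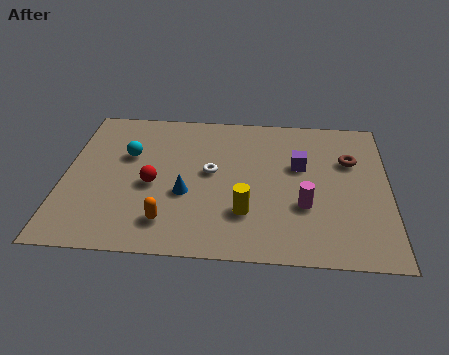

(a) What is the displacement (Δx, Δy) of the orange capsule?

(1.4, 1.1)

The orange capsule started near (3.0, 0.8) and ended near (4.4, 1.9).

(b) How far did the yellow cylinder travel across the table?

2.3

The yellow cylinder was near (9.6, 3.9) before and (7.6, 2.7) after, so it travelled √(2.0² + 1.2²) ≈ 2.3 units.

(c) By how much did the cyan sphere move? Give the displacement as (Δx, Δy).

(-1.5, -0.7)

From the two frames, the cyan sphere sits at roughly (4.1, 6.8) before and (2.6, 6.1) after.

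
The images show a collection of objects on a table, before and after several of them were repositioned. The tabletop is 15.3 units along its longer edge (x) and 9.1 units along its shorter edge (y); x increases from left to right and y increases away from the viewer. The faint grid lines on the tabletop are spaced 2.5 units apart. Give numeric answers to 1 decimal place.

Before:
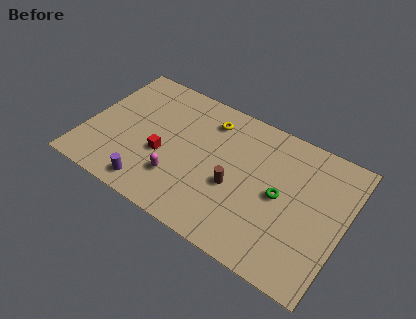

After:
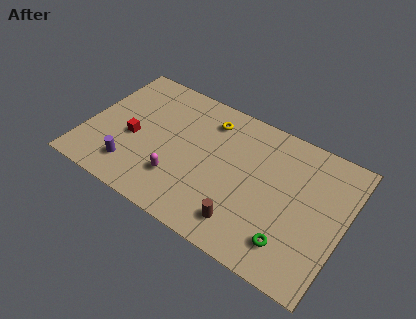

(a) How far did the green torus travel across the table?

2.8

The green torus was near (11.6, 4.5) before and (12.6, 1.9) after, so it travelled √(1.0² + 2.6²) ≈ 2.8 units.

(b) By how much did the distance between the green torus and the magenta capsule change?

+0.7

They were about 6.1 units apart before and 6.8 after — 0.7 units further apart.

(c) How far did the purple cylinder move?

1.5

The purple cylinder was near (4.4, 1.2) before and (3.1, 1.9) after, so it travelled √(1.3² + 0.7²) ≈ 1.5 units.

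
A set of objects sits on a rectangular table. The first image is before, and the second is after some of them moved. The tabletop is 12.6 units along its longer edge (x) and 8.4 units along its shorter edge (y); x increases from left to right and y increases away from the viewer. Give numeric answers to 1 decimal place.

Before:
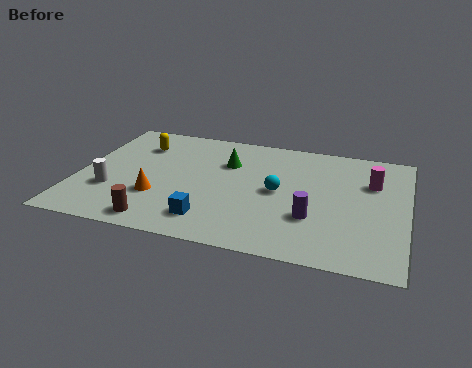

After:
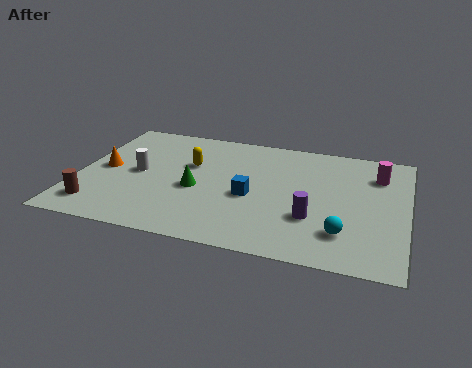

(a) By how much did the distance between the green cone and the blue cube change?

-2.1

They were about 4.2 units apart before and 2.1 after — 2.1 units closer together.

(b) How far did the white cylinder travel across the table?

1.7

The white cylinder moved from about (1.4, 2.7) to (2.3, 4.2), a distance of √(0.9² + 1.5²) ≈ 1.7.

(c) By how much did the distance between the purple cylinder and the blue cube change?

-1.4

The distance was about 4.0 in the first image and 2.6 in the second, so they moved 1.4 units closer together.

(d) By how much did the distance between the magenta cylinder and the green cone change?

+1.7

They were about 5.6 units apart before and 7.3 after — 1.7 units further apart.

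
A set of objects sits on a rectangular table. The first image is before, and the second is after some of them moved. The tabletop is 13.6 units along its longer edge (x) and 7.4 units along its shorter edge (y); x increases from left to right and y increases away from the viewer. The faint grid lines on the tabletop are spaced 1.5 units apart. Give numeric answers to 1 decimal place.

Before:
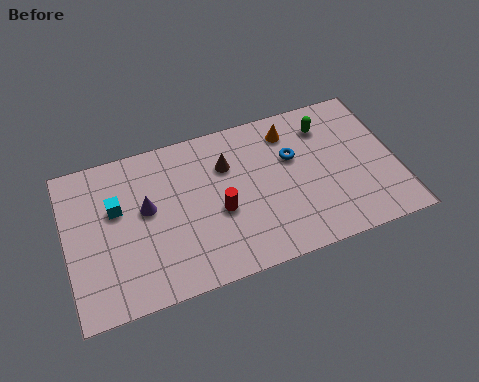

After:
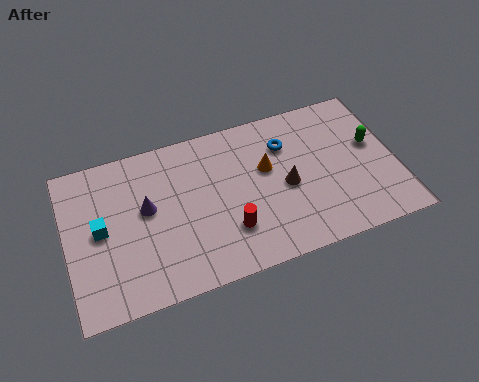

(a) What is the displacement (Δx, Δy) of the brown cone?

(2.3, -1.8)

The brown cone started near (6.7, 5.2) and ended near (9.0, 3.4).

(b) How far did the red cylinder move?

1.0

From (6.2, 3.1) to (6.5, 2.1), the red cylinder covered √(0.3² + 1.0²) ≈ 1.0 units.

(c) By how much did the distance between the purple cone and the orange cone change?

-1.4

Before: roughly 6.4 units apart; after: 5.0. That's 1.4 units closer together.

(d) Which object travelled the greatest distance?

the brown cone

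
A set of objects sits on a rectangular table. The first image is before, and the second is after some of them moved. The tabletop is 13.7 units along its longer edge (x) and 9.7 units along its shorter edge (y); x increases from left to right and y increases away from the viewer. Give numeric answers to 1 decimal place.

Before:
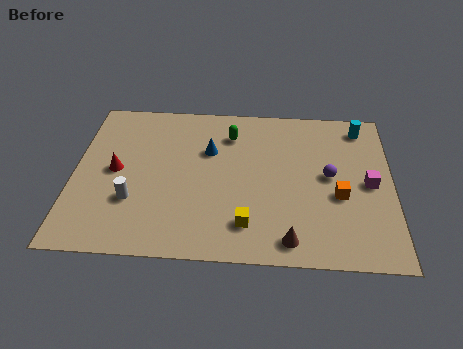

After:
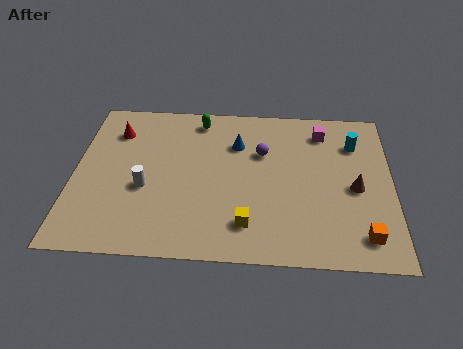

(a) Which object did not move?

the yellow cube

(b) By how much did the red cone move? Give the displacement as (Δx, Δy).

(-0.1, 2.5)

The red cone started near (1.8, 4.9) and ended near (1.7, 7.4).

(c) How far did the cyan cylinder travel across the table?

1.1

From (12.4, 8.3) to (12.1, 7.2), the cyan cylinder covered √(0.3² + 1.1²) ≈ 1.1 units.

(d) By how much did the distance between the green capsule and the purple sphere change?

-1.5

Before: roughly 4.9 units apart; after: 3.4. That's 1.5 units closer together.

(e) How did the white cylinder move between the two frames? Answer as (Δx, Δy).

(0.5, 0.8)

From the two frames, the white cylinder sits at roughly (2.6, 3.1) before and (3.1, 3.9) after.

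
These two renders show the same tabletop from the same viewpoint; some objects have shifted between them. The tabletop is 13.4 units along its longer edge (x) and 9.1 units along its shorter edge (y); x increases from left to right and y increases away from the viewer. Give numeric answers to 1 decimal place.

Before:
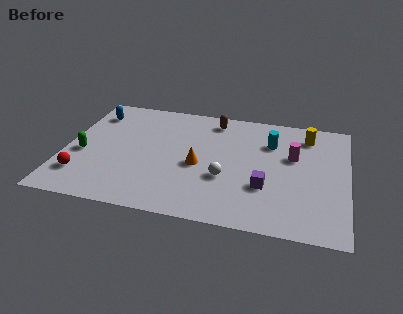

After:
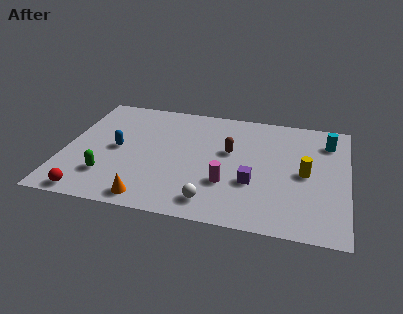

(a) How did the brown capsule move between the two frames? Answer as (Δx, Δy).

(0.9, -2.4)

The brown capsule started near (6.9, 7.8) and ended near (7.8, 5.4).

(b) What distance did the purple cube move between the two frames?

0.6

The purple cube moved from about (9.6, 3.0) to (9.0, 3.2), a distance of √(0.6² + 0.2²) ≈ 0.6.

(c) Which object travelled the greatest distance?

the magenta cylinder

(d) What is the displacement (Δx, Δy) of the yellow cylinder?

(0.0, -3.0)

From the two frames, the yellow cylinder sits at roughly (11.4, 7.4) before and (11.4, 4.4) after.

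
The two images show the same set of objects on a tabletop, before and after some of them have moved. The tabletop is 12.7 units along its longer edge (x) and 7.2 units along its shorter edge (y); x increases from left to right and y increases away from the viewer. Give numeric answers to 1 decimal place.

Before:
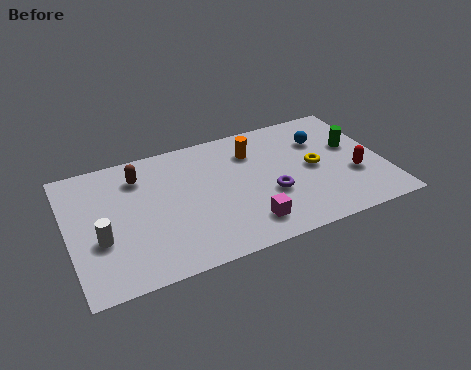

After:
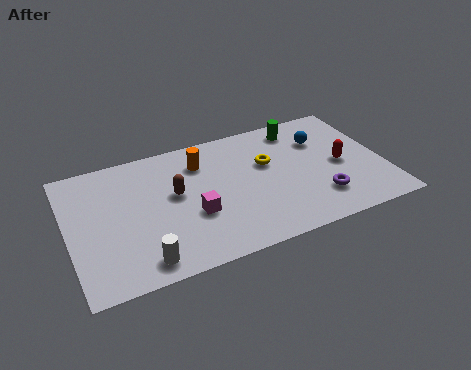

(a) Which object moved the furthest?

the green cylinder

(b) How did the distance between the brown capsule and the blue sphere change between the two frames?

-1.2

They were about 7.4 units apart before and 6.2 after — 1.2 units closer together.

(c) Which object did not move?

the blue sphere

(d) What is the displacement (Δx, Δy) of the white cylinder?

(1.5, -1.7)

From the two frames, the white cylinder sits at roughly (1.2, 2.7) before and (2.7, 1.0) after.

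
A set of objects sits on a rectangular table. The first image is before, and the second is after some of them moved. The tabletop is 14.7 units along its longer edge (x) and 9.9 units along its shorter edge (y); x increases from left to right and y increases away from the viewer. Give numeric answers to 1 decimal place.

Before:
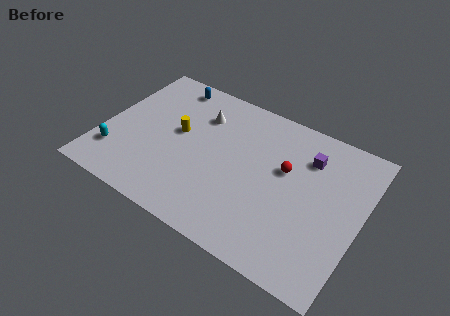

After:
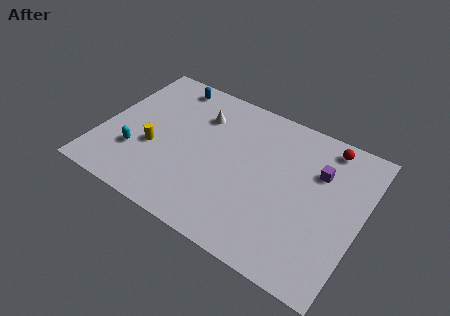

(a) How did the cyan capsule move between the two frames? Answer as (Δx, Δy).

(1.1, 0.6)

The cyan capsule was at about (1.1, 2.4) and moved to about (2.2, 3.0).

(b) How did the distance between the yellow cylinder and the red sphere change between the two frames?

+4.3

They were about 6.1 units apart before and 10.4 after — 4.3 units further apart.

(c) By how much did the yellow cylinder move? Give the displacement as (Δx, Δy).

(-1.1, -1.7)

The yellow cylinder started near (4.2, 5.5) and ended near (3.1, 3.8).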